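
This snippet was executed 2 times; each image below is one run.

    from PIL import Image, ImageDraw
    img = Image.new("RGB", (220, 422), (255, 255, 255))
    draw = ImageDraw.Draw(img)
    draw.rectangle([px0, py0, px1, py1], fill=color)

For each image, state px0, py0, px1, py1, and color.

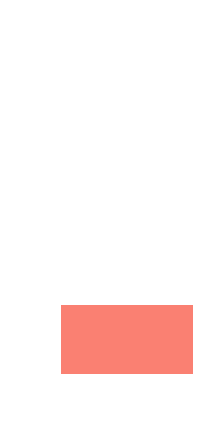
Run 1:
px0 = 61, py0 = 305, px1 = 192, py1 = 373, color = 'salmon'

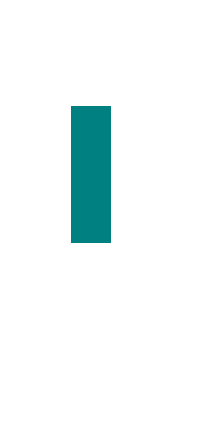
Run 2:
px0 = 71; py0 = 106; px1 = 110; py1 = 242; color = 'teal'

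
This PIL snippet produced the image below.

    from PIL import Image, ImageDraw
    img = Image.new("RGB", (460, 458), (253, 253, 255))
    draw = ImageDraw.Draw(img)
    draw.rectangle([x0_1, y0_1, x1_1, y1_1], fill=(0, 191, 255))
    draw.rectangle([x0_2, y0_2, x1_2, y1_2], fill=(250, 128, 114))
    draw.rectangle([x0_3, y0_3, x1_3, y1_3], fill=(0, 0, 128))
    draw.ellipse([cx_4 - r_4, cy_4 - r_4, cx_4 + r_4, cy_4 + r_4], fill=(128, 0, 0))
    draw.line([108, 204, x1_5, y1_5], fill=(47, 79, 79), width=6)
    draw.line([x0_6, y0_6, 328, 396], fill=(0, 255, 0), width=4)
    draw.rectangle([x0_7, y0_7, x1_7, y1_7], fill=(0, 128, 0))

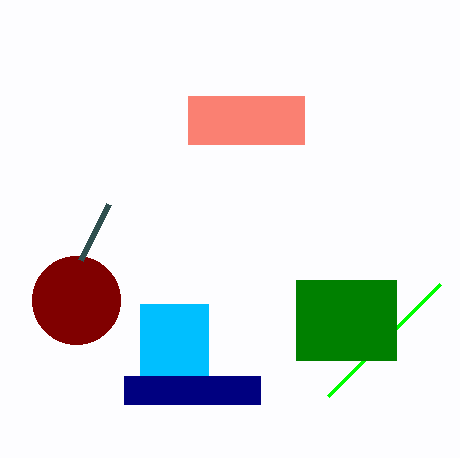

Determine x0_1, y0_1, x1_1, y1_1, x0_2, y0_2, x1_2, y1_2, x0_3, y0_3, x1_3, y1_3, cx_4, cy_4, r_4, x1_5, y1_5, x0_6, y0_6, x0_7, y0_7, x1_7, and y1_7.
x0_1 = 140, y0_1 = 304, x1_1 = 208, y1_1 = 376, x0_2 = 188, y0_2 = 96, x1_2 = 304, y1_2 = 144, x0_3 = 124, y0_3 = 376, x1_3 = 260, y1_3 = 404, cx_4 = 76, cy_4 = 300, r_4 = 44, x1_5 = 80, y1_5 = 260, x0_6 = 440, y0_6 = 284, x0_7 = 296, y0_7 = 280, x1_7 = 396, y1_7 = 360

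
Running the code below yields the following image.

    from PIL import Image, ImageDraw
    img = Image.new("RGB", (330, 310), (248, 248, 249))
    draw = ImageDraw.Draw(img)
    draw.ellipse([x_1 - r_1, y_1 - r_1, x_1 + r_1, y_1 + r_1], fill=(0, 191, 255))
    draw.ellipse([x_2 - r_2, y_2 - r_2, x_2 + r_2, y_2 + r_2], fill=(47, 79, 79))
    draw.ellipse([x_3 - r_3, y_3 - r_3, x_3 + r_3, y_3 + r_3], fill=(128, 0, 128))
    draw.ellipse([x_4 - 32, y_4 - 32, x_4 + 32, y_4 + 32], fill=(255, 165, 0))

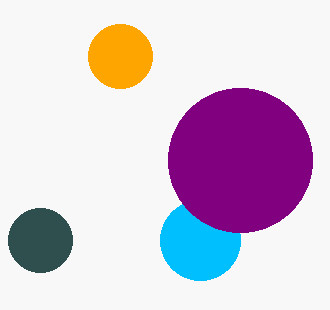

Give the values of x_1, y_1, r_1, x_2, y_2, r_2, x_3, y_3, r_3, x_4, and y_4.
x_1 = 200
y_1 = 240
r_1 = 40
x_2 = 40
y_2 = 240
r_2 = 32
x_3 = 240
y_3 = 160
r_3 = 72
x_4 = 120
y_4 = 56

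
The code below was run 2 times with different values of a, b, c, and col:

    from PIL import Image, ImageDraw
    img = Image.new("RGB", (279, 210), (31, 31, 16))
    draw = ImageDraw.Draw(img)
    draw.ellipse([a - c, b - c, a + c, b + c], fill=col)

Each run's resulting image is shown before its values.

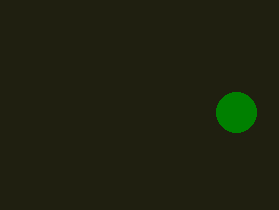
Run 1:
a = 236; b = 112; c = 20; col = 'green'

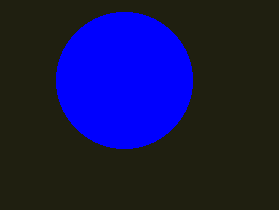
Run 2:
a = 124
b = 80
c = 68
col = 'blue'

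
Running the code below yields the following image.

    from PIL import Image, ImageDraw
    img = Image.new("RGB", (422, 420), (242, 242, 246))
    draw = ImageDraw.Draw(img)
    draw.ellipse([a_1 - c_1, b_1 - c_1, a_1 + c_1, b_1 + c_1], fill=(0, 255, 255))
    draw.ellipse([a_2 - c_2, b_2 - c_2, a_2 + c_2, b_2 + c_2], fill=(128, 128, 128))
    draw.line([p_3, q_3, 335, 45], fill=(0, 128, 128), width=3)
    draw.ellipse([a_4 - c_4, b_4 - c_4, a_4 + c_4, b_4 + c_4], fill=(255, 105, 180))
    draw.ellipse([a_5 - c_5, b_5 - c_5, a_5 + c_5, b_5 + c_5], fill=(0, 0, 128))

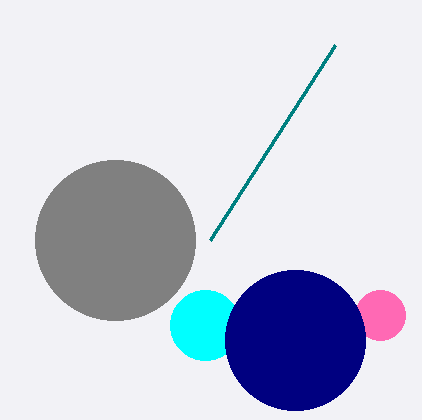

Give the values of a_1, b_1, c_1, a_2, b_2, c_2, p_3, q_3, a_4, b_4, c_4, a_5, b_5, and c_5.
a_1 = 205; b_1 = 325; c_1 = 35; a_2 = 115; b_2 = 240; c_2 = 80; p_3 = 210; q_3 = 240; a_4 = 380; b_4 = 315; c_4 = 25; a_5 = 295; b_5 = 340; c_5 = 70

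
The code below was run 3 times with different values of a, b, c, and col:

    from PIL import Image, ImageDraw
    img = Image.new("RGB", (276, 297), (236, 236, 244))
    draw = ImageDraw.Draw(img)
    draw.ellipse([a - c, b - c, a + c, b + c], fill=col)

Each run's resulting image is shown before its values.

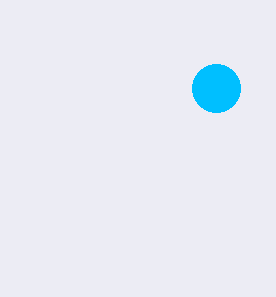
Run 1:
a = 216, b = 88, c = 24, col = 'deepskyblue'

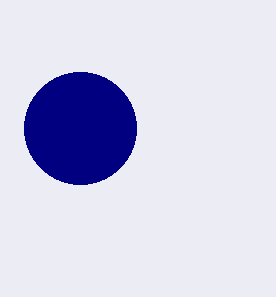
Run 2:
a = 80, b = 128, c = 56, col = 'navy'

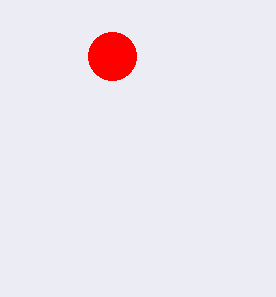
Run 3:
a = 112; b = 56; c = 24; col = 'red'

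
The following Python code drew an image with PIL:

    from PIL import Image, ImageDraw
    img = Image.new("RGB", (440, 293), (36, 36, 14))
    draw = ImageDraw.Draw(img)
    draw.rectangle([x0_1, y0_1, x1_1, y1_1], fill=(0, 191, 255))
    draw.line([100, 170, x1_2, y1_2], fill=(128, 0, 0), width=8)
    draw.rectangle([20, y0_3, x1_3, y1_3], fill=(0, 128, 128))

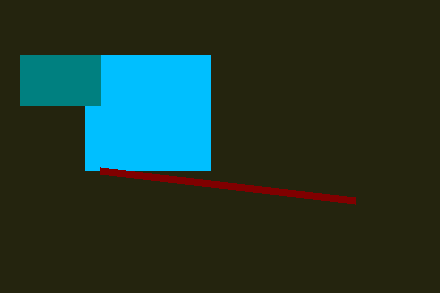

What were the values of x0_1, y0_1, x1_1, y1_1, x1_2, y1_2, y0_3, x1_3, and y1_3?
x0_1 = 85, y0_1 = 55, x1_1 = 210, y1_1 = 170, x1_2 = 355, y1_2 = 200, y0_3 = 55, x1_3 = 100, y1_3 = 105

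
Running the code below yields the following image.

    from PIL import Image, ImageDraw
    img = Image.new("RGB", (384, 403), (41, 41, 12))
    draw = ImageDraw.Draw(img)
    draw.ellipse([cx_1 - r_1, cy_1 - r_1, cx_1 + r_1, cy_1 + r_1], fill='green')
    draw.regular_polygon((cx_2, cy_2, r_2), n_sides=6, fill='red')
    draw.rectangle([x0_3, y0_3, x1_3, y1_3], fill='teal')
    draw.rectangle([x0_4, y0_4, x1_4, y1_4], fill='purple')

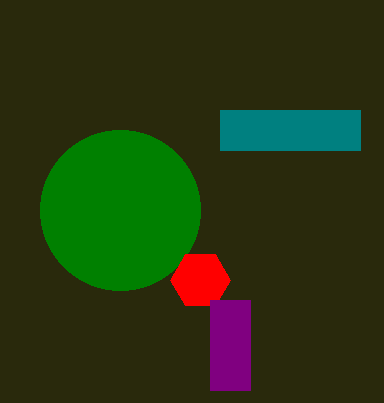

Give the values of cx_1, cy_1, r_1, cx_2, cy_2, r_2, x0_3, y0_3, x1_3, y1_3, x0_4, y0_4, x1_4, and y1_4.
cx_1 = 120
cy_1 = 210
r_1 = 80
cx_2 = 200
cy_2 = 280
r_2 = 30
x0_3 = 220
y0_3 = 110
x1_3 = 360
y1_3 = 150
x0_4 = 210
y0_4 = 300
x1_4 = 250
y1_4 = 390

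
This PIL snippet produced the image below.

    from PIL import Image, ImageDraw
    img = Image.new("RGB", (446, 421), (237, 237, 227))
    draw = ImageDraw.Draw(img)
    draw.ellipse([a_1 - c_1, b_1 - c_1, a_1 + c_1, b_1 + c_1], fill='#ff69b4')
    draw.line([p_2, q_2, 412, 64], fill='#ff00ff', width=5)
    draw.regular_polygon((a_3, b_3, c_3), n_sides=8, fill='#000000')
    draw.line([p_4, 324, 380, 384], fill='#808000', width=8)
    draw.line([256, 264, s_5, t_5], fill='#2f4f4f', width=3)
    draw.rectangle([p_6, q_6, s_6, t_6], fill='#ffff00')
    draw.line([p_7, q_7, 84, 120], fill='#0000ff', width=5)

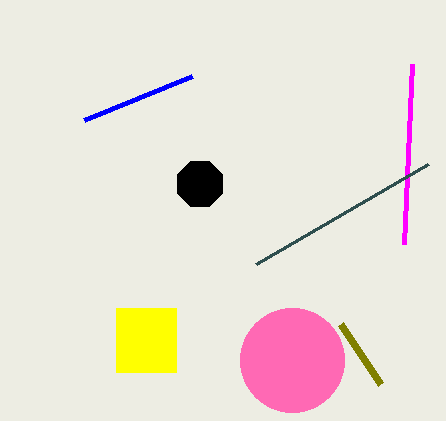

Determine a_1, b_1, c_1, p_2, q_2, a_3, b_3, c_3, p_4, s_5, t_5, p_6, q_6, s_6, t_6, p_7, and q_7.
a_1 = 292; b_1 = 360; c_1 = 52; p_2 = 404; q_2 = 244; a_3 = 200; b_3 = 184; c_3 = 24; p_4 = 340; s_5 = 428; t_5 = 164; p_6 = 116; q_6 = 308; s_6 = 176; t_6 = 372; p_7 = 192; q_7 = 76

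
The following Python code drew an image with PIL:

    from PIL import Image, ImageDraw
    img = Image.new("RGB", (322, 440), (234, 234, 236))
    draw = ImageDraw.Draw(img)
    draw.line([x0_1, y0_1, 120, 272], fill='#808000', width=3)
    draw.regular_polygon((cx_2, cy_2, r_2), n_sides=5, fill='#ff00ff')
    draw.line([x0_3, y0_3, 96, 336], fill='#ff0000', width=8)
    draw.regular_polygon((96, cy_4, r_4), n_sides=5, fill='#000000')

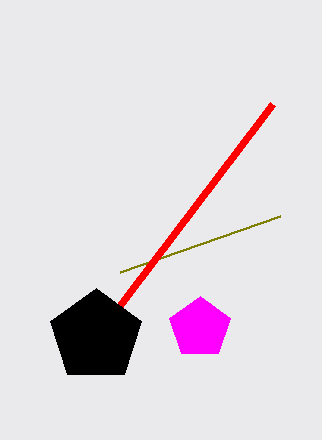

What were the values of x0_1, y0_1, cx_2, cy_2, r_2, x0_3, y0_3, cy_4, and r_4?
x0_1 = 280, y0_1 = 216, cx_2 = 200, cy_2 = 328, r_2 = 32, x0_3 = 272, y0_3 = 104, cy_4 = 336, r_4 = 48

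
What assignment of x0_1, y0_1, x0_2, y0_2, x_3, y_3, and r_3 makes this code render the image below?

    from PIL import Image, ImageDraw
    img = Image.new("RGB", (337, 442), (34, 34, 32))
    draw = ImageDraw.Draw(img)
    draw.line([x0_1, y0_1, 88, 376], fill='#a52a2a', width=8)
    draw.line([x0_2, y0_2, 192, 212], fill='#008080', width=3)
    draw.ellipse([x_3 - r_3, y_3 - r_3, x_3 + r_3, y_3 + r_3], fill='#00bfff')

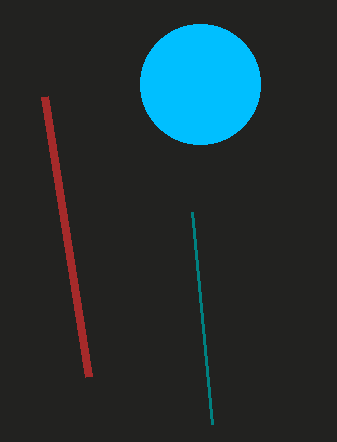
x0_1 = 44
y0_1 = 96
x0_2 = 212
y0_2 = 424
x_3 = 200
y_3 = 84
r_3 = 60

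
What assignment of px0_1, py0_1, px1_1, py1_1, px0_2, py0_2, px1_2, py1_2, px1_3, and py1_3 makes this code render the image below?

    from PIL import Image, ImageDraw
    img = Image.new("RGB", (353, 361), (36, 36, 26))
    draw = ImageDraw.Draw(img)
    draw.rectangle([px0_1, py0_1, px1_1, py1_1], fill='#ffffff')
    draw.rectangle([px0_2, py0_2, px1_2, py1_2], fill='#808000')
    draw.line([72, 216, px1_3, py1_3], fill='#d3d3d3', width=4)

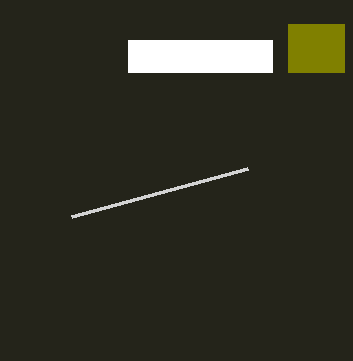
px0_1 = 128, py0_1 = 40, px1_1 = 272, py1_1 = 72, px0_2 = 288, py0_2 = 24, px1_2 = 344, py1_2 = 72, px1_3 = 248, py1_3 = 168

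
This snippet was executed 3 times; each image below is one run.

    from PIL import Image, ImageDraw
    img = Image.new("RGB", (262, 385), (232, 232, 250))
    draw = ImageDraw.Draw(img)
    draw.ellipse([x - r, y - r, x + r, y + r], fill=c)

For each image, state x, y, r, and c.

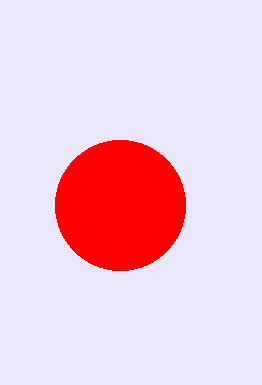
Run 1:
x = 120, y = 205, r = 65, c = 'red'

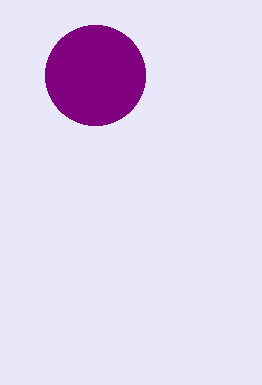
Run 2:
x = 95, y = 75, r = 50, c = 'purple'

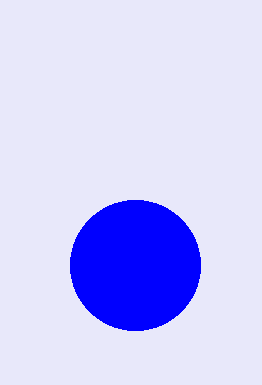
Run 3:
x = 135; y = 265; r = 65; c = 'blue'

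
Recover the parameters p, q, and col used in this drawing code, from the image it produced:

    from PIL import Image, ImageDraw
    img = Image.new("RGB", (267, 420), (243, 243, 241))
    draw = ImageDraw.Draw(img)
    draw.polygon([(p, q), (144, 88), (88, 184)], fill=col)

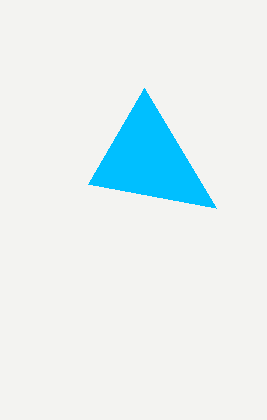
p = 216, q = 208, col = 'deepskyblue'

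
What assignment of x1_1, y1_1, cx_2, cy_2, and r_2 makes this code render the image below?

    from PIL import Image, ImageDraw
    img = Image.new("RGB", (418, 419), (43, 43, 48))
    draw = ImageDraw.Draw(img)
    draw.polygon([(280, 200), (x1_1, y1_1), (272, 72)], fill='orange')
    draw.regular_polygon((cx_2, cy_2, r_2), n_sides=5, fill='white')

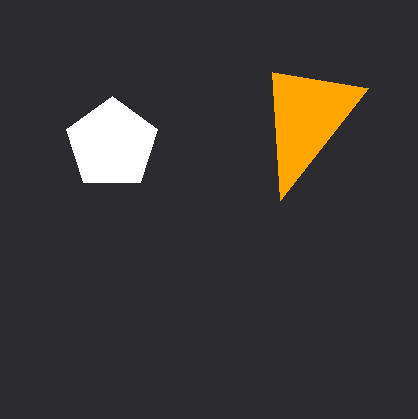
x1_1 = 368, y1_1 = 88, cx_2 = 112, cy_2 = 144, r_2 = 48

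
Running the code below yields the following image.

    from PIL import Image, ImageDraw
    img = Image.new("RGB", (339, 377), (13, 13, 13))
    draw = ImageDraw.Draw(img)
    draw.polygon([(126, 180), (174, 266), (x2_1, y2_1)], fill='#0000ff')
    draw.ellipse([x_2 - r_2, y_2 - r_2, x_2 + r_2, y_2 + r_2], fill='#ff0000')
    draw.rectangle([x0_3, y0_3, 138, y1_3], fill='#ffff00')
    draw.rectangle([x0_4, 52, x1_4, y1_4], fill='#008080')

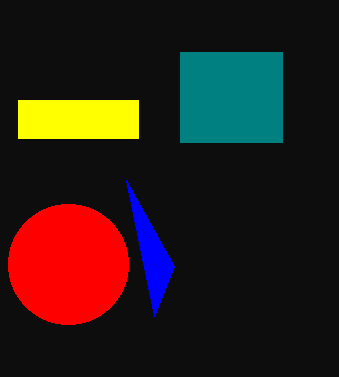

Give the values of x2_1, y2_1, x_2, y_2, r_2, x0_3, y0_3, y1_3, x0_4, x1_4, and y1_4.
x2_1 = 154, y2_1 = 316, x_2 = 68, y_2 = 264, r_2 = 60, x0_3 = 18, y0_3 = 100, y1_3 = 138, x0_4 = 180, x1_4 = 282, y1_4 = 142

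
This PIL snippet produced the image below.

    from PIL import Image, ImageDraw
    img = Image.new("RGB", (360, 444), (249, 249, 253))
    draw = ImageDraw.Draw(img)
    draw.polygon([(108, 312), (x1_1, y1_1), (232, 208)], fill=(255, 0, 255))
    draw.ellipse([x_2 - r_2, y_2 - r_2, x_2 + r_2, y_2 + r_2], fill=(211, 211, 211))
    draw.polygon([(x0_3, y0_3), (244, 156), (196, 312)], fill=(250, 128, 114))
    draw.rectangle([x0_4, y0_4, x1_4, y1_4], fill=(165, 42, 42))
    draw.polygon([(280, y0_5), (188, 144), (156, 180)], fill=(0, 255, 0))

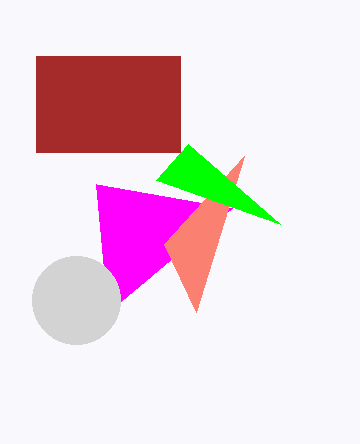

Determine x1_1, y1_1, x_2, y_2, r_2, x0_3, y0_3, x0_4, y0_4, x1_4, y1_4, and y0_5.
x1_1 = 96; y1_1 = 184; x_2 = 76; y_2 = 300; r_2 = 44; x0_3 = 164; y0_3 = 244; x0_4 = 36; y0_4 = 56; x1_4 = 180; y1_4 = 152; y0_5 = 224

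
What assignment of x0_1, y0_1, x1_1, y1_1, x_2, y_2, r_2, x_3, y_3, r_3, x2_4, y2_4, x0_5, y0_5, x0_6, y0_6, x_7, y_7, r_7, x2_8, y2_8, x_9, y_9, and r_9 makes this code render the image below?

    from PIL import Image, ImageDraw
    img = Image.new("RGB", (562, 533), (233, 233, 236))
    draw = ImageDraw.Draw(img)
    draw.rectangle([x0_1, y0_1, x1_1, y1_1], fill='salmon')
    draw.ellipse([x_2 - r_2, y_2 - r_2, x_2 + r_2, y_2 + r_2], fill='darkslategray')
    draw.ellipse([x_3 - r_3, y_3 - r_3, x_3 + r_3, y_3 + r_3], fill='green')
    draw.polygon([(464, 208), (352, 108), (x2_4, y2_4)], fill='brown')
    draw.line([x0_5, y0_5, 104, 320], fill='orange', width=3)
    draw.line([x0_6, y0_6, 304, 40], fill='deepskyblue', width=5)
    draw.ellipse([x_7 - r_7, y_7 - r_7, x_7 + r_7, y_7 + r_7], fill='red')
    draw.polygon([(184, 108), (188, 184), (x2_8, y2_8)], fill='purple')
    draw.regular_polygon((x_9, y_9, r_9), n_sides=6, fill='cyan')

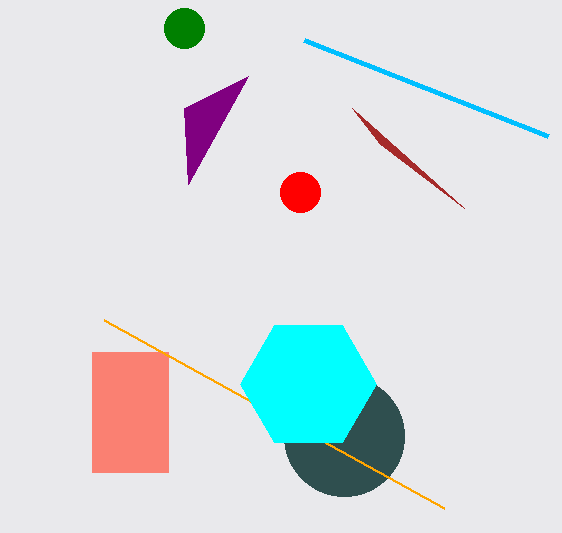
x0_1 = 92, y0_1 = 352, x1_1 = 168, y1_1 = 472, x_2 = 344, y_2 = 436, r_2 = 60, x_3 = 184, y_3 = 28, r_3 = 20, x2_4 = 380, y2_4 = 144, x0_5 = 444, y0_5 = 508, x0_6 = 548, y0_6 = 136, x_7 = 300, y_7 = 192, r_7 = 20, x2_8 = 248, y2_8 = 76, x_9 = 308, y_9 = 384, r_9 = 68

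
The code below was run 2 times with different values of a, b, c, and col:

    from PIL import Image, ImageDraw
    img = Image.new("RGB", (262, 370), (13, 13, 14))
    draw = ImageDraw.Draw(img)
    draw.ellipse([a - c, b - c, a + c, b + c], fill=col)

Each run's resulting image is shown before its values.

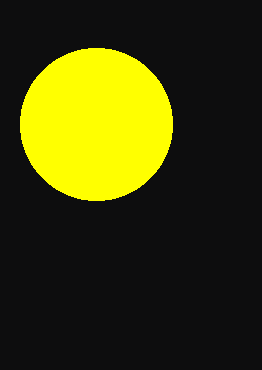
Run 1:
a = 96, b = 124, c = 76, col = 'yellow'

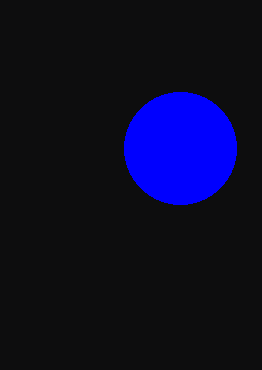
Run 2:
a = 180; b = 148; c = 56; col = 'blue'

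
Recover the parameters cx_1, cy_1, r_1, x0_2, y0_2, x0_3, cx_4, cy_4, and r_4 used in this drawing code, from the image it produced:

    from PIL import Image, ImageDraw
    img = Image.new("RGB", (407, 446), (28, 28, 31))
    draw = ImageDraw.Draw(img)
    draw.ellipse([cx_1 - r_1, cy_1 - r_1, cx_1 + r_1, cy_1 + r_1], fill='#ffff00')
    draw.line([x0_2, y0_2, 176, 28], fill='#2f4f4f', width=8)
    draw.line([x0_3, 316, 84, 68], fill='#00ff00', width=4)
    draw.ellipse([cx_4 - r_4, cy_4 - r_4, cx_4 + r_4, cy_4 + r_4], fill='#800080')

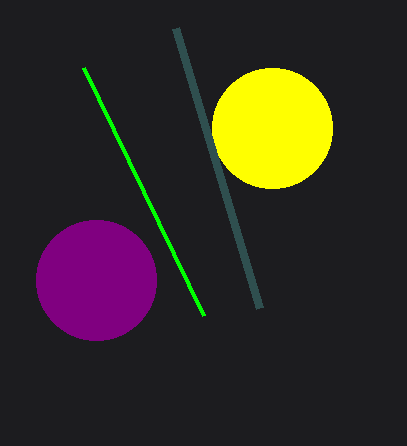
cx_1 = 272, cy_1 = 128, r_1 = 60, x0_2 = 260, y0_2 = 308, x0_3 = 204, cx_4 = 96, cy_4 = 280, r_4 = 60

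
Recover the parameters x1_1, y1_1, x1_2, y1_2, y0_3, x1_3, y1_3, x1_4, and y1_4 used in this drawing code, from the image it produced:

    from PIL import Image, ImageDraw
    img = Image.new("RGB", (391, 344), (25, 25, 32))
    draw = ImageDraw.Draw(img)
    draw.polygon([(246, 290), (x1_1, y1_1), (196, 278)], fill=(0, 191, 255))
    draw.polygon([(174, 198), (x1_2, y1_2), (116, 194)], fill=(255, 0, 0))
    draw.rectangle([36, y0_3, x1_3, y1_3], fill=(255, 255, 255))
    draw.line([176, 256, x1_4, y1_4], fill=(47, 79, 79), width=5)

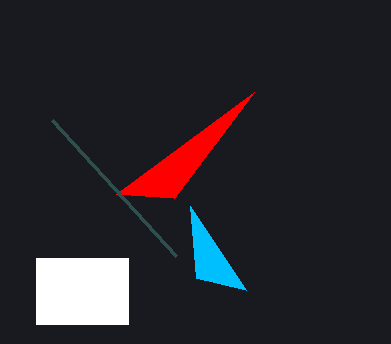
x1_1 = 190, y1_1 = 206, x1_2 = 254, y1_2 = 92, y0_3 = 258, x1_3 = 128, y1_3 = 324, x1_4 = 52, y1_4 = 120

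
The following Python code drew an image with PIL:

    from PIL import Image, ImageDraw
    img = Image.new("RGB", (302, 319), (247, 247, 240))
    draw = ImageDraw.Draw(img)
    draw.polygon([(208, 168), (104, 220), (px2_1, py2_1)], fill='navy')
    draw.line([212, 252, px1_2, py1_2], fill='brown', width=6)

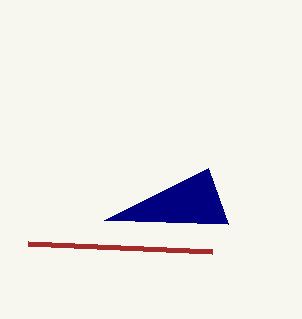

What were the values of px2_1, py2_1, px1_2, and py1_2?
px2_1 = 228; py2_1 = 224; px1_2 = 28; py1_2 = 244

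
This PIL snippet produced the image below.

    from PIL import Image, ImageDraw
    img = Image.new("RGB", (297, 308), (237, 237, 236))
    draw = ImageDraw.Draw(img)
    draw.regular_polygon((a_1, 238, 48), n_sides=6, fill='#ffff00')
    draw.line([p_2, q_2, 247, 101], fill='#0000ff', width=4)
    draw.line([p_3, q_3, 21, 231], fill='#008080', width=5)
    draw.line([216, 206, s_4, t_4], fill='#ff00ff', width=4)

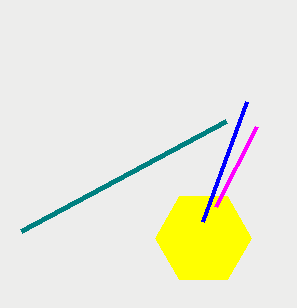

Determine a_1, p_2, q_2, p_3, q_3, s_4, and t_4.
a_1 = 203, p_2 = 203, q_2 = 221, p_3 = 226, q_3 = 121, s_4 = 257, t_4 = 126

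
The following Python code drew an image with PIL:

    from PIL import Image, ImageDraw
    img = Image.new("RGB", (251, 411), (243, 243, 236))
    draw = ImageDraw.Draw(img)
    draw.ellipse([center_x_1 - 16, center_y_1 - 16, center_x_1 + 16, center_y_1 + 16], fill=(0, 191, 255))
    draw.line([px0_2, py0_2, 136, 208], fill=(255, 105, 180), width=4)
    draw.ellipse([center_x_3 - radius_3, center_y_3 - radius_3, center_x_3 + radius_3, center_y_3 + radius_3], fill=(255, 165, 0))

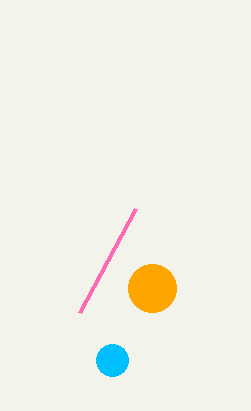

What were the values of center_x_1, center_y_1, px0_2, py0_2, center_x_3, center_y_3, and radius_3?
center_x_1 = 112
center_y_1 = 360
px0_2 = 80
py0_2 = 312
center_x_3 = 152
center_y_3 = 288
radius_3 = 24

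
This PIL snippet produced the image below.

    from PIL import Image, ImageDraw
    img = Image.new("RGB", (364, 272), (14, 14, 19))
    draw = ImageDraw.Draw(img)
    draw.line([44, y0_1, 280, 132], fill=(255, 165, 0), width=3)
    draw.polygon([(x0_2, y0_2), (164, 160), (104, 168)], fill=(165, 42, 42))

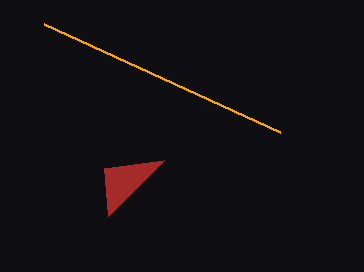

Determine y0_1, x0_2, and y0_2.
y0_1 = 24
x0_2 = 108
y0_2 = 216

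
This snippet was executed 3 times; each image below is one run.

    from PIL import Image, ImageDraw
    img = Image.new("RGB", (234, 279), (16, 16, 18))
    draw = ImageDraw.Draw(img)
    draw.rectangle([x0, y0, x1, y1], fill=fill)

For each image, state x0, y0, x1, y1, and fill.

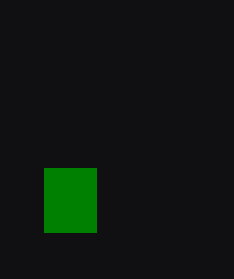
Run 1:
x0 = 44, y0 = 168, x1 = 96, y1 = 232, fill = 'green'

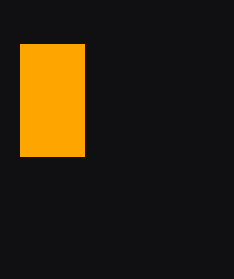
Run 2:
x0 = 20; y0 = 44; x1 = 84; y1 = 156; fill = 'orange'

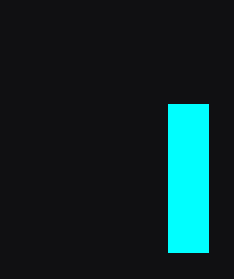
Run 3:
x0 = 168; y0 = 104; x1 = 208; y1 = 252; fill = 'cyan'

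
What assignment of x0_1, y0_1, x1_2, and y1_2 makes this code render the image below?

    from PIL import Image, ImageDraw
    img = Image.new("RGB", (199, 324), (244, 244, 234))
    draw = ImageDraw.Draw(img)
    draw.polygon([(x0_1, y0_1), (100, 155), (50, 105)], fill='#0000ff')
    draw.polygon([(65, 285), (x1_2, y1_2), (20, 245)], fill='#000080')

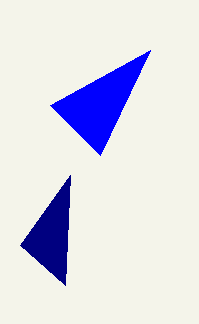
x0_1 = 150
y0_1 = 50
x1_2 = 70
y1_2 = 175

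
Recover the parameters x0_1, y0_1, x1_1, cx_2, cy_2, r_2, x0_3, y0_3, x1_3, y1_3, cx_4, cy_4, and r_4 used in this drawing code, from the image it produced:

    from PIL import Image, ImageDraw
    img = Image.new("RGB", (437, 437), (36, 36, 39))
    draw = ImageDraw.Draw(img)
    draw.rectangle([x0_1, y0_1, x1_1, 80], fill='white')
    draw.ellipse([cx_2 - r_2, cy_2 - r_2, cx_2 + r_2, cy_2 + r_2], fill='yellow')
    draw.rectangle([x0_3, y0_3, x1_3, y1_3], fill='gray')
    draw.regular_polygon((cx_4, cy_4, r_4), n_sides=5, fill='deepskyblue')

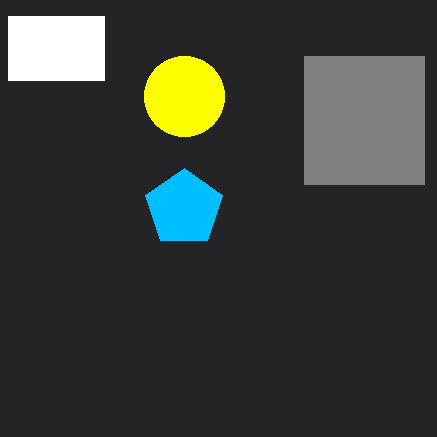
x0_1 = 8; y0_1 = 16; x1_1 = 104; cx_2 = 184; cy_2 = 96; r_2 = 40; x0_3 = 304; y0_3 = 56; x1_3 = 424; y1_3 = 184; cx_4 = 184; cy_4 = 208; r_4 = 40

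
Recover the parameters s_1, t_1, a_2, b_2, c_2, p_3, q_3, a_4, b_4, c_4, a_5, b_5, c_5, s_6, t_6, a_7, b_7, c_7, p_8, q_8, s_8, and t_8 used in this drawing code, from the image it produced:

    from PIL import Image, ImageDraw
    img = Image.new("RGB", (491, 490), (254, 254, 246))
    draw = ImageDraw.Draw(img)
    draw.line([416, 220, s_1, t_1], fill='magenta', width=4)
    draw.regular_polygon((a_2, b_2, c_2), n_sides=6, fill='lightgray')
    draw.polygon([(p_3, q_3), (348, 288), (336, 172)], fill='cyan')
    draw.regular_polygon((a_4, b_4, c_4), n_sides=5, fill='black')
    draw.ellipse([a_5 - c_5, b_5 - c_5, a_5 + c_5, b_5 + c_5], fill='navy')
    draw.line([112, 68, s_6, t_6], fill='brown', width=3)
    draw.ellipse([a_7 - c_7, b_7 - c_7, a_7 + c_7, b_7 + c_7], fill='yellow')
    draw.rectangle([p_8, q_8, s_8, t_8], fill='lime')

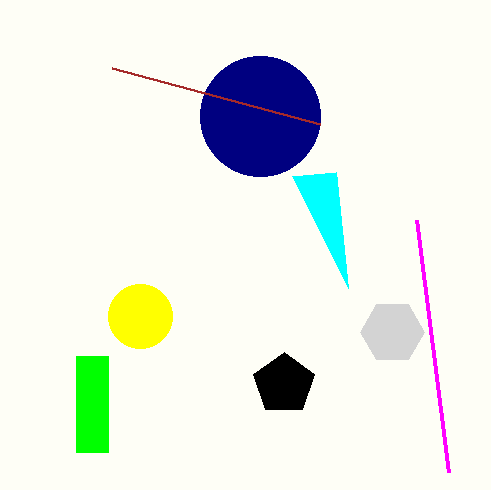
s_1 = 448
t_1 = 472
a_2 = 392
b_2 = 332
c_2 = 32
p_3 = 292
q_3 = 176
a_4 = 284
b_4 = 384
c_4 = 32
a_5 = 260
b_5 = 116
c_5 = 60
s_6 = 320
t_6 = 124
a_7 = 140
b_7 = 316
c_7 = 32
p_8 = 76
q_8 = 356
s_8 = 108
t_8 = 452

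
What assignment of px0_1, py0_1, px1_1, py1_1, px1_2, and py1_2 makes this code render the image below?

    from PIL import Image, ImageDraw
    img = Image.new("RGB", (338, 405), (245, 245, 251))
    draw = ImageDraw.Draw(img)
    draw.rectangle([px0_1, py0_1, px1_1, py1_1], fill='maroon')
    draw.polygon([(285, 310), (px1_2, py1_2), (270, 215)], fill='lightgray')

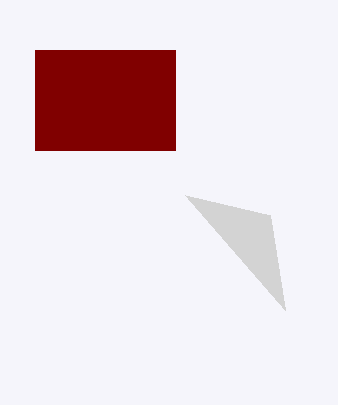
px0_1 = 35, py0_1 = 50, px1_1 = 175, py1_1 = 150, px1_2 = 185, py1_2 = 195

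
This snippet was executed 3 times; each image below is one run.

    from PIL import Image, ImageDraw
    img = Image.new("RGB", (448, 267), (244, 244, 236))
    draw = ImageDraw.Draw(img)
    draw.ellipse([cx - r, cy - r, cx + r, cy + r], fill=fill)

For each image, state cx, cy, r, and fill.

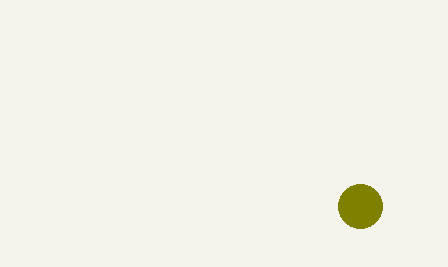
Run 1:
cx = 360, cy = 206, r = 22, fill = 'olive'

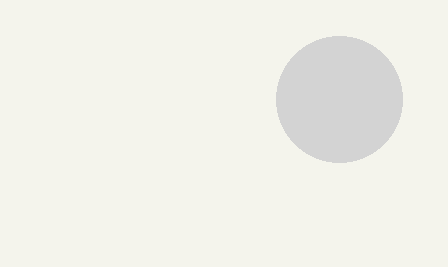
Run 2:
cx = 339, cy = 99, r = 63, fill = 'lightgray'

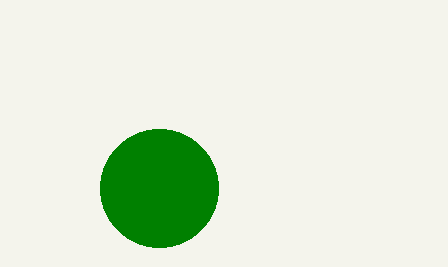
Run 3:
cx = 159, cy = 188, r = 59, fill = 'green'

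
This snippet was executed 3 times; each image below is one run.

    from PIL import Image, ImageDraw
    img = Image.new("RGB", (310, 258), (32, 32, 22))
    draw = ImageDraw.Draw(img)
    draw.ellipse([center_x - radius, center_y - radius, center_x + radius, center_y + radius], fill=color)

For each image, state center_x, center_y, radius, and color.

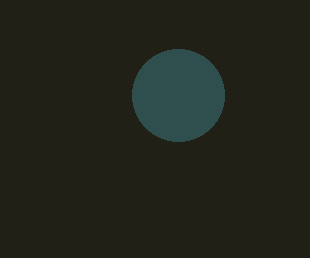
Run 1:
center_x = 178; center_y = 95; radius = 46; color = 'darkslategray'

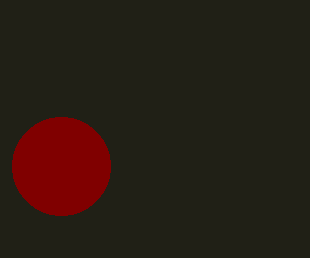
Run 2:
center_x = 61, center_y = 166, radius = 49, color = 'maroon'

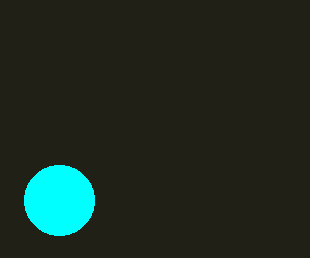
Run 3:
center_x = 59; center_y = 200; radius = 35; color = 'cyan'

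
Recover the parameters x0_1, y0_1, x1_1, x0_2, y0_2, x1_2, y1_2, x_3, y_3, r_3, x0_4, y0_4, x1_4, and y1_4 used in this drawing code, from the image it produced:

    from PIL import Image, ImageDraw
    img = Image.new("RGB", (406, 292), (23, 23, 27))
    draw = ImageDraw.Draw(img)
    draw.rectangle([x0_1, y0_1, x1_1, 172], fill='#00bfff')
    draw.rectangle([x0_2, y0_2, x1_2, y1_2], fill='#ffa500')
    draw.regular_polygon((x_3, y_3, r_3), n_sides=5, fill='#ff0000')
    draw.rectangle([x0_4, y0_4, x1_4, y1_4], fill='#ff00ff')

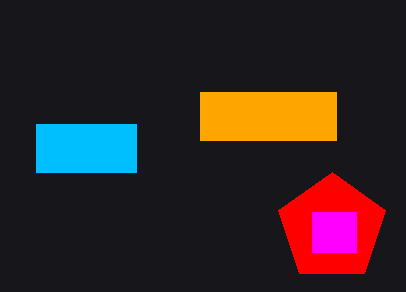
x0_1 = 36
y0_1 = 124
x1_1 = 136
x0_2 = 200
y0_2 = 92
x1_2 = 336
y1_2 = 140
x_3 = 332
y_3 = 228
r_3 = 56
x0_4 = 312
y0_4 = 212
x1_4 = 356
y1_4 = 252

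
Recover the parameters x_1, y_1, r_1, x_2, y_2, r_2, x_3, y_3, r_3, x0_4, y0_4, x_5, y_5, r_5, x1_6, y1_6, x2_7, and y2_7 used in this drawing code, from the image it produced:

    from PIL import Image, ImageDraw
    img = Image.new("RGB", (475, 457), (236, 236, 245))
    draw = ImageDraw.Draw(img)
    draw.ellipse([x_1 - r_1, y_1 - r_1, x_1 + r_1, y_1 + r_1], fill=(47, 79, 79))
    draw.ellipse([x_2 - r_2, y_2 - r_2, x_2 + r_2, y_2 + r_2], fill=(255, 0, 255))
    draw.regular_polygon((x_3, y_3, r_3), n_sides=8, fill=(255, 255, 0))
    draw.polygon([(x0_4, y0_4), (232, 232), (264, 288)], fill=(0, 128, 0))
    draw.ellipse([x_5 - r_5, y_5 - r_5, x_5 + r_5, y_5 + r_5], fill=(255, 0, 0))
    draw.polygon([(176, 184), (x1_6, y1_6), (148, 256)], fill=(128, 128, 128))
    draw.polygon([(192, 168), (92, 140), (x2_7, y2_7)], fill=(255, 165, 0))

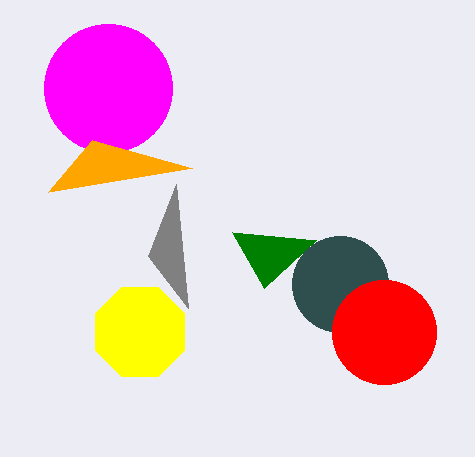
x_1 = 340
y_1 = 284
r_1 = 48
x_2 = 108
y_2 = 88
r_2 = 64
x_3 = 140
y_3 = 332
r_3 = 48
x0_4 = 316
y0_4 = 240
x_5 = 384
y_5 = 332
r_5 = 52
x1_6 = 188
y1_6 = 308
x2_7 = 48
y2_7 = 192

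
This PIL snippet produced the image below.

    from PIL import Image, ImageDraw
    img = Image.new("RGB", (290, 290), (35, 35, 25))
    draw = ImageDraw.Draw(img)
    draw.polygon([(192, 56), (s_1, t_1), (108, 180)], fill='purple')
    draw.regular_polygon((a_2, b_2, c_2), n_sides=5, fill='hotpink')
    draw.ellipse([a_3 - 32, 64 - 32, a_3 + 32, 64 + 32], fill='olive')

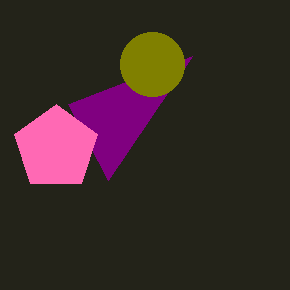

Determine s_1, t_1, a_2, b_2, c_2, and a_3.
s_1 = 68, t_1 = 104, a_2 = 56, b_2 = 148, c_2 = 44, a_3 = 152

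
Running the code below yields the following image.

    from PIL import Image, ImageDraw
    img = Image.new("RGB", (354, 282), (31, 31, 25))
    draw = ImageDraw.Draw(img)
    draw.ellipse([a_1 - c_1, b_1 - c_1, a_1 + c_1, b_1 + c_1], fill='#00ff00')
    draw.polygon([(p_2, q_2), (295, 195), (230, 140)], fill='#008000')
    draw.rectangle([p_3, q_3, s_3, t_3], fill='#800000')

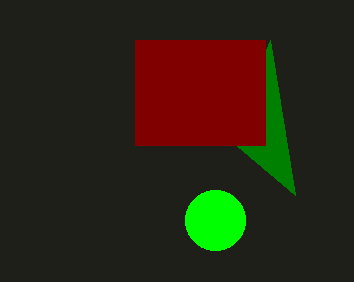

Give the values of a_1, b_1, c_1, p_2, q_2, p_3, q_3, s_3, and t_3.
a_1 = 215; b_1 = 220; c_1 = 30; p_2 = 270; q_2 = 40; p_3 = 135; q_3 = 40; s_3 = 265; t_3 = 145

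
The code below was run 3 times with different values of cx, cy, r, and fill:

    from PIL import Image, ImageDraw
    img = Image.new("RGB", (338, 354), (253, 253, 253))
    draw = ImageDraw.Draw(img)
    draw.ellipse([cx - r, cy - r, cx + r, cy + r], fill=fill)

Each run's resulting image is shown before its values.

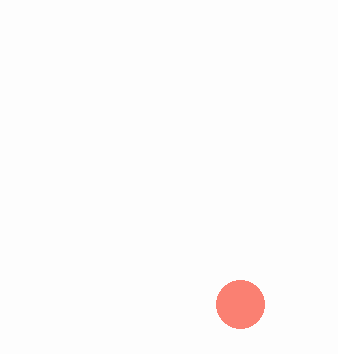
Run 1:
cx = 240, cy = 304, r = 24, fill = 'salmon'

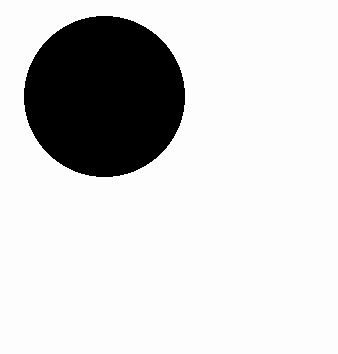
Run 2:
cx = 104; cy = 96; r = 80; fill = 'black'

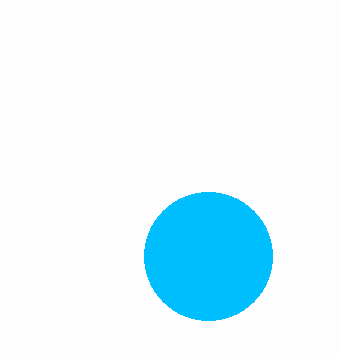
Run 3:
cx = 208, cy = 256, r = 64, fill = 'deepskyblue'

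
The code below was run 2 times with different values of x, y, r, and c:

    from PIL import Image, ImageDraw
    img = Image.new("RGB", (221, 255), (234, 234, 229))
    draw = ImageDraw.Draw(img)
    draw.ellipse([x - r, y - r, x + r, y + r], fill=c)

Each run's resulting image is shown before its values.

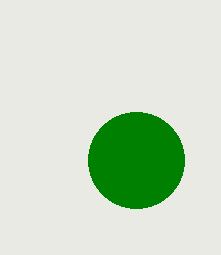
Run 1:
x = 136; y = 160; r = 48; c = 'green'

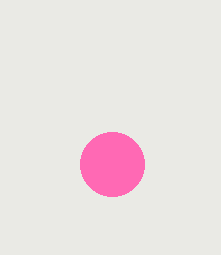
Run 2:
x = 112
y = 164
r = 32
c = 'hotpink'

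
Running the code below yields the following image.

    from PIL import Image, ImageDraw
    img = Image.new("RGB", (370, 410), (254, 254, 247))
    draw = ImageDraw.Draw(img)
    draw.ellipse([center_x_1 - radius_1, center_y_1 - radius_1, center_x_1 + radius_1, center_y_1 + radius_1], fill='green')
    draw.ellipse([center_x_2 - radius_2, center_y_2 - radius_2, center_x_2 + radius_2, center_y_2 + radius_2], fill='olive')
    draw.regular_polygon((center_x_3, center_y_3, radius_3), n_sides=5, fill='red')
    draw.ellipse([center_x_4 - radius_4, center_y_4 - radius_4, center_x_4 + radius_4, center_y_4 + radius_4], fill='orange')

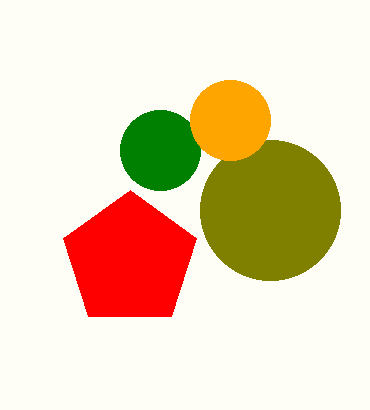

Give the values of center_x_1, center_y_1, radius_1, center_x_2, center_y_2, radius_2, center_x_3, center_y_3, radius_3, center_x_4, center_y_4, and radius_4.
center_x_1 = 160
center_y_1 = 150
radius_1 = 40
center_x_2 = 270
center_y_2 = 210
radius_2 = 70
center_x_3 = 130
center_y_3 = 260
radius_3 = 70
center_x_4 = 230
center_y_4 = 120
radius_4 = 40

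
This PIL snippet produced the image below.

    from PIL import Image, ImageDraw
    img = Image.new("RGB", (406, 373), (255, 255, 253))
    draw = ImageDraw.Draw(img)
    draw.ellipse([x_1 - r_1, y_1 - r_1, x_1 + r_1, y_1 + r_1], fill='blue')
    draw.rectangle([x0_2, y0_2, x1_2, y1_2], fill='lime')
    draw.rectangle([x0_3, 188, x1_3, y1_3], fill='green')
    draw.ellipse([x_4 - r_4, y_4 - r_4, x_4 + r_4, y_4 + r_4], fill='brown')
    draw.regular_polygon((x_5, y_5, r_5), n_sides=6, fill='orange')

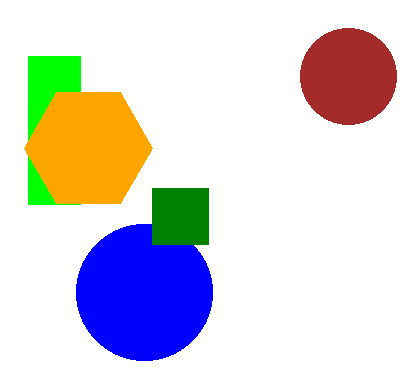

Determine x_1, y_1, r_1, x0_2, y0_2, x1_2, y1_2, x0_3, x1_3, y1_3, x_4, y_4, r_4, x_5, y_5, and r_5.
x_1 = 144, y_1 = 292, r_1 = 68, x0_2 = 28, y0_2 = 56, x1_2 = 80, y1_2 = 204, x0_3 = 152, x1_3 = 208, y1_3 = 244, x_4 = 348, y_4 = 76, r_4 = 48, x_5 = 88, y_5 = 148, r_5 = 64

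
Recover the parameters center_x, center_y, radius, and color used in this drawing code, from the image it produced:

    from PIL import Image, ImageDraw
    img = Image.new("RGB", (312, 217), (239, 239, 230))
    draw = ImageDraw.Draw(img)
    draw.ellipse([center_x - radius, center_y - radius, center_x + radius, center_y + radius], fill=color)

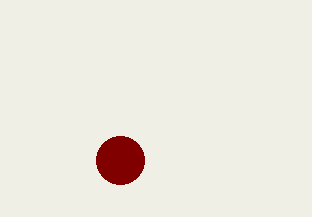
center_x = 120
center_y = 160
radius = 24
color = 'maroon'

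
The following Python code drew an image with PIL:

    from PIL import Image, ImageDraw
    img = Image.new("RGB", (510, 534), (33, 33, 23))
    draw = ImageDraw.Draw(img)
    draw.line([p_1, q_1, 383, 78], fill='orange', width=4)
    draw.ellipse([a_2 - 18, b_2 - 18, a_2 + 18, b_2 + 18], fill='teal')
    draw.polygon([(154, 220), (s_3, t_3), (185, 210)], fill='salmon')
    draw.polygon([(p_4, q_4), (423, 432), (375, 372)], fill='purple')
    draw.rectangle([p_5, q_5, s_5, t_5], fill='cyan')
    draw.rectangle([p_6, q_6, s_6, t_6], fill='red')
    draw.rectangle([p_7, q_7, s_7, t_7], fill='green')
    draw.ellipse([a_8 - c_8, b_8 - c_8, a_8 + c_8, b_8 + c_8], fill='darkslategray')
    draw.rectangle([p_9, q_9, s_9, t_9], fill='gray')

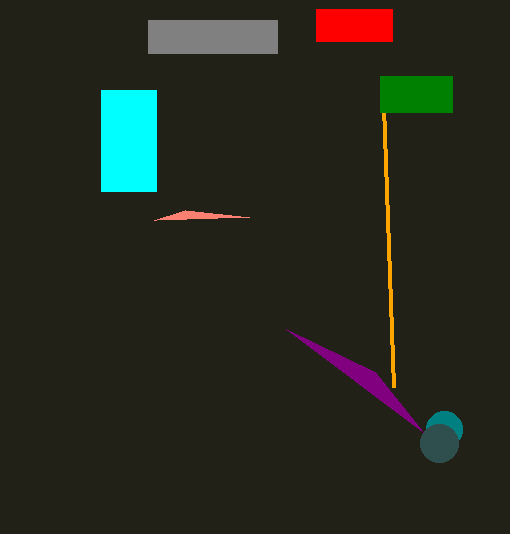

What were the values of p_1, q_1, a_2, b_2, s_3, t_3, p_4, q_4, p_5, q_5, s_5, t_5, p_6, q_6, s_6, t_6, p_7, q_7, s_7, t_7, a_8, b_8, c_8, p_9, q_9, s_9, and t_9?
p_1 = 394; q_1 = 387; a_2 = 444; b_2 = 429; s_3 = 249; t_3 = 217; p_4 = 286; q_4 = 329; p_5 = 101; q_5 = 90; s_5 = 156; t_5 = 191; p_6 = 316; q_6 = 9; s_6 = 392; t_6 = 41; p_7 = 380; q_7 = 76; s_7 = 452; t_7 = 112; a_8 = 439; b_8 = 443; c_8 = 19; p_9 = 148; q_9 = 20; s_9 = 277; t_9 = 53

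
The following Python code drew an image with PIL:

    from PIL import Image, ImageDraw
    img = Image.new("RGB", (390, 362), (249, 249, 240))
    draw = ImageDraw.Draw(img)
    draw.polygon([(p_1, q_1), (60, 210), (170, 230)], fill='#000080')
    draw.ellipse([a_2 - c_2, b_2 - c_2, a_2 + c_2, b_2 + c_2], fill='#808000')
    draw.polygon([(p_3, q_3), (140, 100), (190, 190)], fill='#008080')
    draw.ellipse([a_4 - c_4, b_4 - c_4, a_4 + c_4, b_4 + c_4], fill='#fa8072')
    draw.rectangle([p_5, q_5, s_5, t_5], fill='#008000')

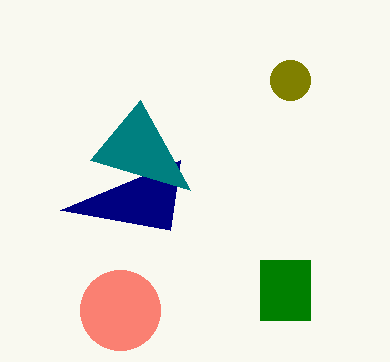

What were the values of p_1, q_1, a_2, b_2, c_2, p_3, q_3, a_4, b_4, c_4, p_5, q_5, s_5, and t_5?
p_1 = 180
q_1 = 160
a_2 = 290
b_2 = 80
c_2 = 20
p_3 = 90
q_3 = 160
a_4 = 120
b_4 = 310
c_4 = 40
p_5 = 260
q_5 = 260
s_5 = 310
t_5 = 320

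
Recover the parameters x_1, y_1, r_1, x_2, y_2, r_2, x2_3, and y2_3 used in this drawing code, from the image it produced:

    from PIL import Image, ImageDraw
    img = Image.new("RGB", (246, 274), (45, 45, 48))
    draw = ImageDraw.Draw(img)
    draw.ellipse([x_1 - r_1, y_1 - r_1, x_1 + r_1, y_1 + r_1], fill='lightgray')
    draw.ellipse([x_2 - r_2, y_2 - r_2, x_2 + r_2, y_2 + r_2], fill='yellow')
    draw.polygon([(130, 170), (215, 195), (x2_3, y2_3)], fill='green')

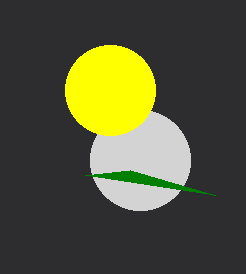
x_1 = 140, y_1 = 160, r_1 = 50, x_2 = 110, y_2 = 90, r_2 = 45, x2_3 = 85, y2_3 = 175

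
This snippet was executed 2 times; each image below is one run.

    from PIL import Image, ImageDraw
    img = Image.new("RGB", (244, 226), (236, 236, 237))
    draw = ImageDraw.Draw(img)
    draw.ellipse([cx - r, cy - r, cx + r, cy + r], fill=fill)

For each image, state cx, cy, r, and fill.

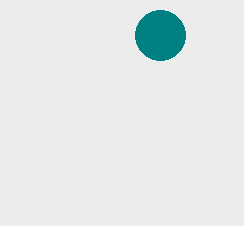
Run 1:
cx = 160; cy = 35; r = 25; fill = 'teal'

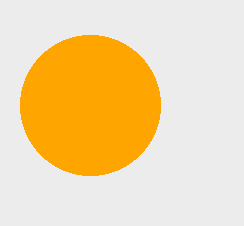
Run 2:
cx = 90
cy = 105
r = 70
fill = 'orange'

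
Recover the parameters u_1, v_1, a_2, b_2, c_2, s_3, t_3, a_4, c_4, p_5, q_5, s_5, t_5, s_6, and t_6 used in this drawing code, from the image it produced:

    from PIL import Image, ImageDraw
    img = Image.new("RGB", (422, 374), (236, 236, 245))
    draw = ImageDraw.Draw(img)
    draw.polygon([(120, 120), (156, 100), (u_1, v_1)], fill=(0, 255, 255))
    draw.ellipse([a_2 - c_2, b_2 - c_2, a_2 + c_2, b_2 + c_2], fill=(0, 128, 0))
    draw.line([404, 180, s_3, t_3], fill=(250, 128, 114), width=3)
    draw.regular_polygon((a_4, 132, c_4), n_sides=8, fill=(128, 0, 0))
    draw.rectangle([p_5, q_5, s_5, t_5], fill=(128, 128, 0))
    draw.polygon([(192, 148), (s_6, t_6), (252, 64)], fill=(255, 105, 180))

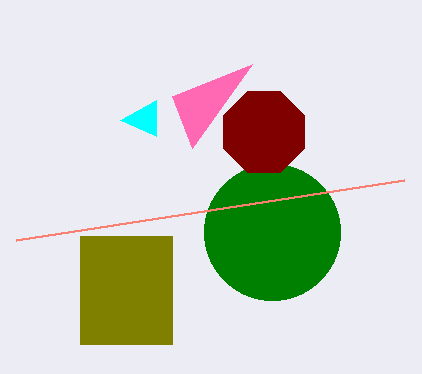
u_1 = 156; v_1 = 136; a_2 = 272; b_2 = 232; c_2 = 68; s_3 = 16; t_3 = 240; a_4 = 264; c_4 = 44; p_5 = 80; q_5 = 236; s_5 = 172; t_5 = 344; s_6 = 172; t_6 = 96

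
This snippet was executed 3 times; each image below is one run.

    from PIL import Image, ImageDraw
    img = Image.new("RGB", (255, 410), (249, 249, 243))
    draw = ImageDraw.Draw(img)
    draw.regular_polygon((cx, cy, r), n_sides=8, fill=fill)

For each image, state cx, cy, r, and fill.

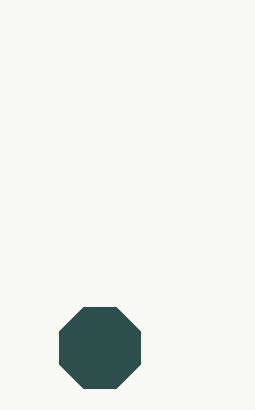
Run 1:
cx = 100, cy = 348, r = 44, fill = 'darkslategray'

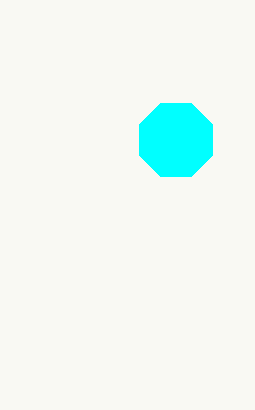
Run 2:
cx = 176; cy = 140; r = 40; fill = 'cyan'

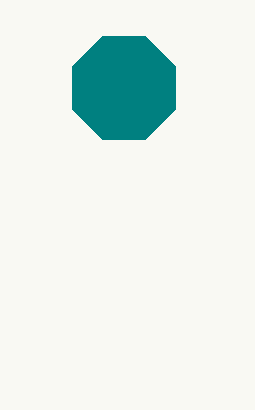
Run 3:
cx = 124
cy = 88
r = 56
fill = 'teal'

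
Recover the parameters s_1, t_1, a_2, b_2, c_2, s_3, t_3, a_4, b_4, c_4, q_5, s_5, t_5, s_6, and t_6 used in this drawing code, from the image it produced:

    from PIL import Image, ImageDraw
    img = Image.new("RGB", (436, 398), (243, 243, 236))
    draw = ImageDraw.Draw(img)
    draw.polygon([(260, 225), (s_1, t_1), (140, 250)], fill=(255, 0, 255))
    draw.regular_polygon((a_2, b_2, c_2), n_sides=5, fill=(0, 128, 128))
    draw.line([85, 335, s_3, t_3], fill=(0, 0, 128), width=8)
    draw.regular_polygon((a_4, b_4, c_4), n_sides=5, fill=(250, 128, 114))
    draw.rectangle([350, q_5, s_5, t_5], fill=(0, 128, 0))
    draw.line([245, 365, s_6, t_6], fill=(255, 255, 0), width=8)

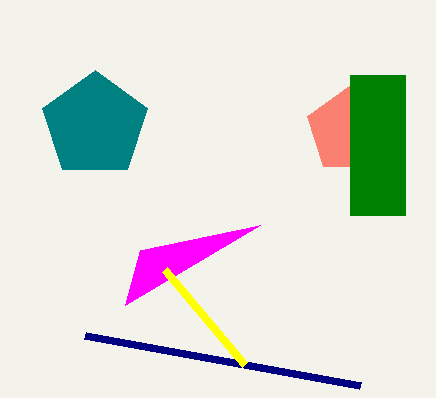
s_1 = 125; t_1 = 305; a_2 = 95; b_2 = 125; c_2 = 55; s_3 = 360; t_3 = 385; a_4 = 350; b_4 = 130; c_4 = 45; q_5 = 75; s_5 = 405; t_5 = 215; s_6 = 165; t_6 = 270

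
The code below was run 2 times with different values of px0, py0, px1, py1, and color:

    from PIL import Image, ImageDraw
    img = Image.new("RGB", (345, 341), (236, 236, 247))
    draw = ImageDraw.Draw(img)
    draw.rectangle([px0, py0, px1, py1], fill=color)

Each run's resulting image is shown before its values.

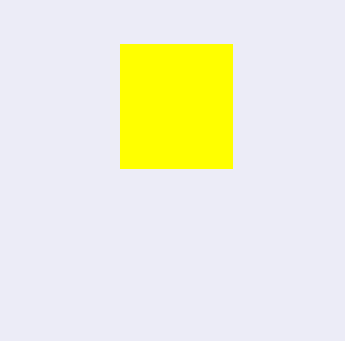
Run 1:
px0 = 120; py0 = 44; px1 = 232; py1 = 168; color = 'yellow'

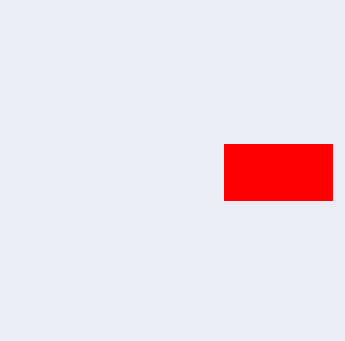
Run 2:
px0 = 224
py0 = 144
px1 = 332
py1 = 200
color = 'red'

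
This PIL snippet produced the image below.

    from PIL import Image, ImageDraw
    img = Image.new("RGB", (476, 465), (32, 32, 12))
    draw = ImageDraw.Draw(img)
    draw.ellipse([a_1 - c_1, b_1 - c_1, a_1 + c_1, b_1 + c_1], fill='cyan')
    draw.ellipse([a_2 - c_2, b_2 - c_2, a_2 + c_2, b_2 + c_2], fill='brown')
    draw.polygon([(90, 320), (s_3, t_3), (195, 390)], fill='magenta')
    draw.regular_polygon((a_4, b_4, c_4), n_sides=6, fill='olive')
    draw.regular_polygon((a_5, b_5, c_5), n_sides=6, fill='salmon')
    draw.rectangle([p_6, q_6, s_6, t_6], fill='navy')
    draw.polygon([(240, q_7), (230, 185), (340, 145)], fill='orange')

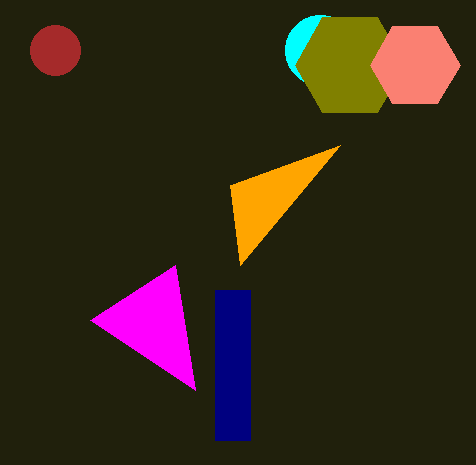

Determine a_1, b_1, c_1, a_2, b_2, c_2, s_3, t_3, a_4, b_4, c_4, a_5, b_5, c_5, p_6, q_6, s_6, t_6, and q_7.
a_1 = 320, b_1 = 50, c_1 = 35, a_2 = 55, b_2 = 50, c_2 = 25, s_3 = 175, t_3 = 265, a_4 = 350, b_4 = 65, c_4 = 55, a_5 = 415, b_5 = 65, c_5 = 45, p_6 = 215, q_6 = 290, s_6 = 250, t_6 = 440, q_7 = 265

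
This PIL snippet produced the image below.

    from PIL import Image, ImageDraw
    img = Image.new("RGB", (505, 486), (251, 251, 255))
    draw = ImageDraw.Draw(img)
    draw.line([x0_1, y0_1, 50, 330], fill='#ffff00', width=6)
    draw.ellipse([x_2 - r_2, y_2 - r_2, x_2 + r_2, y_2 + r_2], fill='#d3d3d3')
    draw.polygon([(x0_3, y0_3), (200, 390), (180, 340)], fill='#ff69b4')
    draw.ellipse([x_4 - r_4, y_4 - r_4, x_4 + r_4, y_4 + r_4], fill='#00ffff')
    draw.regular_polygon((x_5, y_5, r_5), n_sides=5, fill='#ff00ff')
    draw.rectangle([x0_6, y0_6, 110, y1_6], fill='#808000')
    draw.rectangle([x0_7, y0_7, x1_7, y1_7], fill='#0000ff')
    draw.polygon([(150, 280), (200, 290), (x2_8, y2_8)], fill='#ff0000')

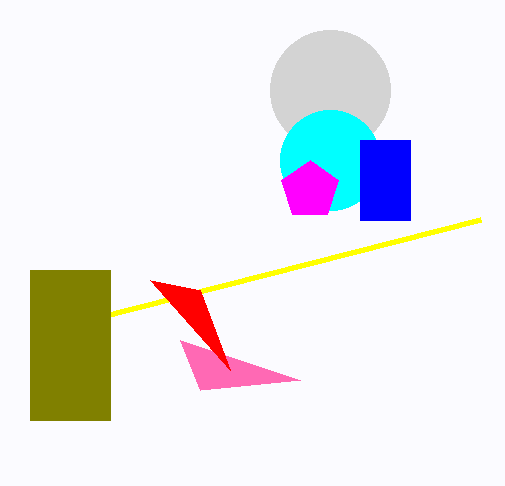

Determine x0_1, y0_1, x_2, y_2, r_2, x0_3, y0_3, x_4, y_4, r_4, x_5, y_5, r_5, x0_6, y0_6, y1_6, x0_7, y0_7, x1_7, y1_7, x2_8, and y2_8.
x0_1 = 480; y0_1 = 220; x_2 = 330; y_2 = 90; r_2 = 60; x0_3 = 300; y0_3 = 380; x_4 = 330; y_4 = 160; r_4 = 50; x_5 = 310; y_5 = 190; r_5 = 30; x0_6 = 30; y0_6 = 270; y1_6 = 420; x0_7 = 360; y0_7 = 140; x1_7 = 410; y1_7 = 220; x2_8 = 230; y2_8 = 370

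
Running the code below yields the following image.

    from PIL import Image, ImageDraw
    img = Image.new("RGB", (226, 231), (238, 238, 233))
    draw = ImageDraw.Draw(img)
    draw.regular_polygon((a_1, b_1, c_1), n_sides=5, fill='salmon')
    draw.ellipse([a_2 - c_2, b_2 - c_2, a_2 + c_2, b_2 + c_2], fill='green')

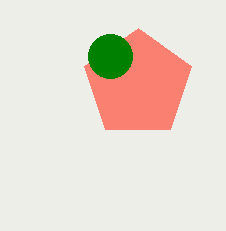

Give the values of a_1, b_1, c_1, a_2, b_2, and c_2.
a_1 = 138
b_1 = 84
c_1 = 56
a_2 = 110
b_2 = 56
c_2 = 22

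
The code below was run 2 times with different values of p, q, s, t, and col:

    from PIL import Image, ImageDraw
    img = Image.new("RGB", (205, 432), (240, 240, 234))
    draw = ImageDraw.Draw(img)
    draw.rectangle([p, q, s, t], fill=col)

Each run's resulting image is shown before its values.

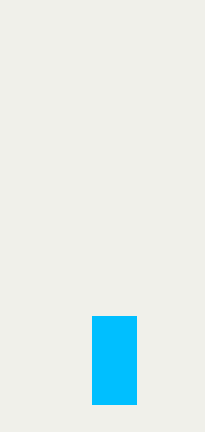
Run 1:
p = 92, q = 316, s = 136, t = 404, col = 'deepskyblue'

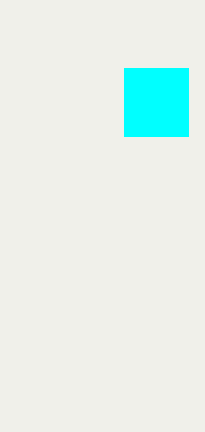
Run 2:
p = 124
q = 68
s = 188
t = 136
col = 'cyan'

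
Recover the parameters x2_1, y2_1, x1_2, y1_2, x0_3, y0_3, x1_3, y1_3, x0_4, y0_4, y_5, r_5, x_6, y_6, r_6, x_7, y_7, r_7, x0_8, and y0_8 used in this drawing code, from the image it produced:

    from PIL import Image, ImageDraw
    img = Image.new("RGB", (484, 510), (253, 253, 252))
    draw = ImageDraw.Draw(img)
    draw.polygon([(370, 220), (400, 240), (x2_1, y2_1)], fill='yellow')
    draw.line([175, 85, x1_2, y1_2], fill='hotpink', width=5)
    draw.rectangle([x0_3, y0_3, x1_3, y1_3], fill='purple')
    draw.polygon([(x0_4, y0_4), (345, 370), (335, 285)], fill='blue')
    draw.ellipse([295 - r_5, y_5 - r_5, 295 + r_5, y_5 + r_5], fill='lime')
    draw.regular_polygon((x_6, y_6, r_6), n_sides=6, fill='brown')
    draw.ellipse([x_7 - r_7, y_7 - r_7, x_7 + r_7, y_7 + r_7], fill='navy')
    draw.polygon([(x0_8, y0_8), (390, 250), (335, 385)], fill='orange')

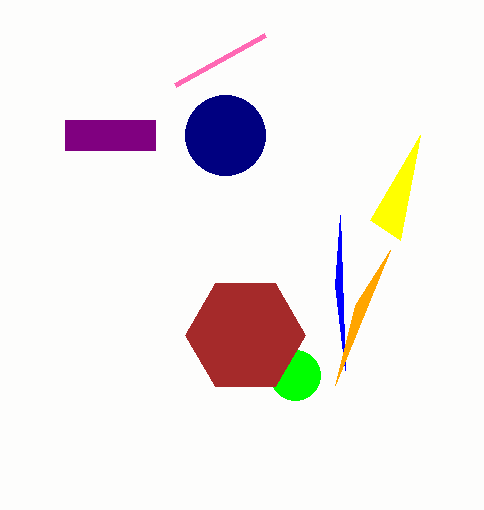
x2_1 = 420; y2_1 = 135; x1_2 = 265; y1_2 = 35; x0_3 = 65; y0_3 = 120; x1_3 = 155; y1_3 = 150; x0_4 = 340; y0_4 = 215; y_5 = 375; r_5 = 25; x_6 = 245; y_6 = 335; r_6 = 60; x_7 = 225; y_7 = 135; r_7 = 40; x0_8 = 355; y0_8 = 305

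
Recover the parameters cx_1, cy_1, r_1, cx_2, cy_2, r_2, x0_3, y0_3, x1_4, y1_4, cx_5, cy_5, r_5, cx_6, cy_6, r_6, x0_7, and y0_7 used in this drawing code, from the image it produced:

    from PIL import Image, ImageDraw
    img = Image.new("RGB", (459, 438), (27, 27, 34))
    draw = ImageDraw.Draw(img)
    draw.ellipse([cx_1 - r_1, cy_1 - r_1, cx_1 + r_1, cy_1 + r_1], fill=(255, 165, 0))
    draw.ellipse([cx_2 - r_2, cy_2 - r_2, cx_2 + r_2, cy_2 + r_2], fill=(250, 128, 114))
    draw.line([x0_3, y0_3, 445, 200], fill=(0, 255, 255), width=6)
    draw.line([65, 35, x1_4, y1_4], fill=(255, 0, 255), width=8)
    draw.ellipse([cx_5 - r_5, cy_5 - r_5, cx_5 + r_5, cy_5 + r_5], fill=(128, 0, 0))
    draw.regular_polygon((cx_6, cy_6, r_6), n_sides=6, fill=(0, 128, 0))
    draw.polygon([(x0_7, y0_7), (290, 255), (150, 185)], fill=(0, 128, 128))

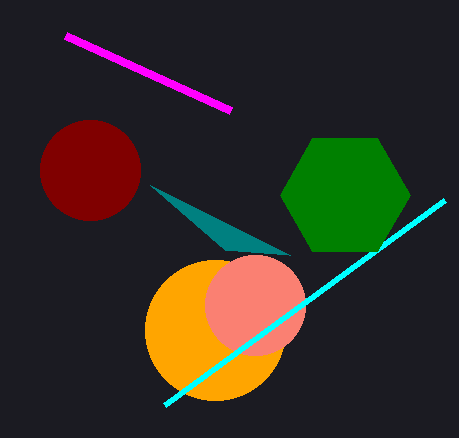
cx_1 = 215; cy_1 = 330; r_1 = 70; cx_2 = 255; cy_2 = 305; r_2 = 50; x0_3 = 165; y0_3 = 405; x1_4 = 230; y1_4 = 110; cx_5 = 90; cy_5 = 170; r_5 = 50; cx_6 = 345; cy_6 = 195; r_6 = 65; x0_7 = 225; y0_7 = 250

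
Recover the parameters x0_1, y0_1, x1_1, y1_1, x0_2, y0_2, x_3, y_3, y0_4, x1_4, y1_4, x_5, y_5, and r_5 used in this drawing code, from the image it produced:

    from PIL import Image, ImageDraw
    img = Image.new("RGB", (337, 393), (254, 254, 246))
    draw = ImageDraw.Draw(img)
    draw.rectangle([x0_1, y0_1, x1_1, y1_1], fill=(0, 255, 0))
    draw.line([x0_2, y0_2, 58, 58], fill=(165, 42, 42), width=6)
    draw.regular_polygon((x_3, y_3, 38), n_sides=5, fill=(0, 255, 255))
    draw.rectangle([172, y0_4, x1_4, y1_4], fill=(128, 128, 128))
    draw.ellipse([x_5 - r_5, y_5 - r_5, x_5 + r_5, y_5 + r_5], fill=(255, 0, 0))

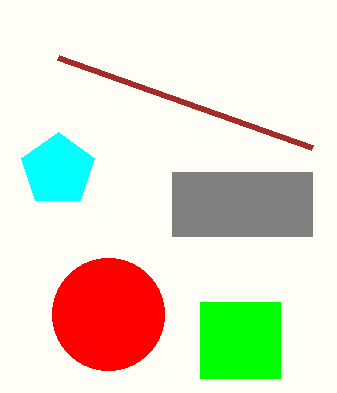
x0_1 = 200, y0_1 = 302, x1_1 = 280, y1_1 = 378, x0_2 = 312, y0_2 = 148, x_3 = 58, y_3 = 170, y0_4 = 172, x1_4 = 312, y1_4 = 236, x_5 = 108, y_5 = 314, r_5 = 56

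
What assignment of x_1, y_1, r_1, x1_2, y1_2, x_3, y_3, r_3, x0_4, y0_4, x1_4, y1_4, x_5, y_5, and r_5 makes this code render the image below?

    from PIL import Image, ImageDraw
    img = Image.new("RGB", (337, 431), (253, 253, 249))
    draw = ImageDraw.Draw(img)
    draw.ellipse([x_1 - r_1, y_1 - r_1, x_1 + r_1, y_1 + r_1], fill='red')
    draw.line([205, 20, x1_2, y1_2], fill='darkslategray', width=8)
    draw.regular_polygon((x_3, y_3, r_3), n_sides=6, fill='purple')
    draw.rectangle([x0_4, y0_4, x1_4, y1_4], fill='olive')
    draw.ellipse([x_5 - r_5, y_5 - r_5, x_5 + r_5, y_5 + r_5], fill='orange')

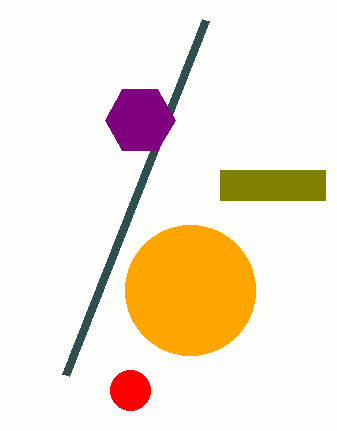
x_1 = 130
y_1 = 390
r_1 = 20
x1_2 = 65
y1_2 = 375
x_3 = 140
y_3 = 120
r_3 = 35
x0_4 = 220
y0_4 = 170
x1_4 = 325
y1_4 = 200
x_5 = 190
y_5 = 290
r_5 = 65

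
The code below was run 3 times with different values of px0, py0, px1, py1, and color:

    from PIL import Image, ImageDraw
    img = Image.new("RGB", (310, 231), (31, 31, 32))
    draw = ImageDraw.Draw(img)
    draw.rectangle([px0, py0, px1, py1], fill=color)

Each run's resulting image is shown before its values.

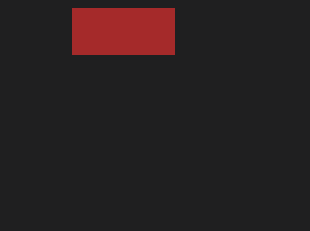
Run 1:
px0 = 72
py0 = 8
px1 = 174
py1 = 54
color = 'brown'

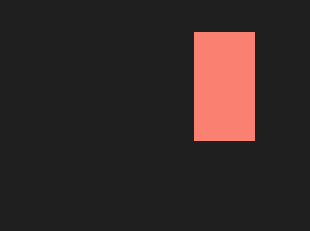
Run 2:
px0 = 194
py0 = 32
px1 = 254
py1 = 140
color = 'salmon'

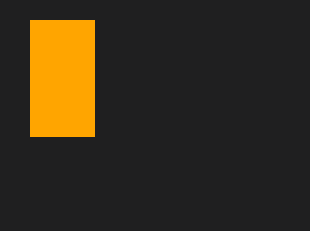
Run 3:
px0 = 30
py0 = 20
px1 = 94
py1 = 136
color = 'orange'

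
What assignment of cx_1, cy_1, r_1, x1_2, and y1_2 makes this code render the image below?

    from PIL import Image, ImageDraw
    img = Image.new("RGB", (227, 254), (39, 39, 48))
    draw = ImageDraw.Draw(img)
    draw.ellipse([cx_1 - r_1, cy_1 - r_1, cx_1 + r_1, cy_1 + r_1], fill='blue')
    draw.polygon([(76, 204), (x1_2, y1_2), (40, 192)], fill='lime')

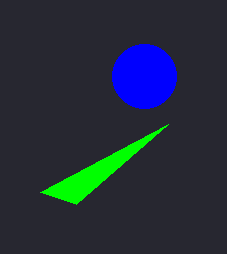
cx_1 = 144
cy_1 = 76
r_1 = 32
x1_2 = 168
y1_2 = 124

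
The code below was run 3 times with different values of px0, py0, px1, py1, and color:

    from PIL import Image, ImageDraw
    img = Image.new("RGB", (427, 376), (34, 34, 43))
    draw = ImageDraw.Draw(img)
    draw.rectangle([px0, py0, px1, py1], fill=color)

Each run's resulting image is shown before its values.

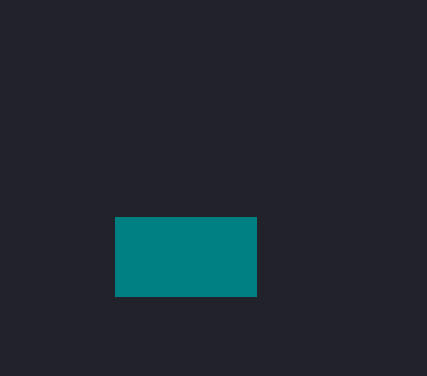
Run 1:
px0 = 115; py0 = 217; px1 = 256; py1 = 296; color = 'teal'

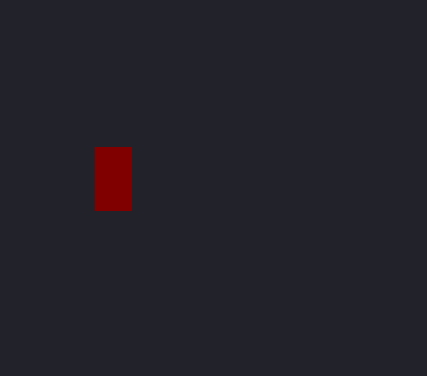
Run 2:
px0 = 95; py0 = 147; px1 = 131; py1 = 210; color = 'maroon'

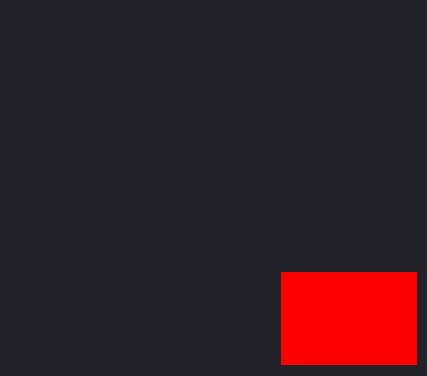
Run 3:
px0 = 281
py0 = 272
px1 = 416
py1 = 364
color = 'red'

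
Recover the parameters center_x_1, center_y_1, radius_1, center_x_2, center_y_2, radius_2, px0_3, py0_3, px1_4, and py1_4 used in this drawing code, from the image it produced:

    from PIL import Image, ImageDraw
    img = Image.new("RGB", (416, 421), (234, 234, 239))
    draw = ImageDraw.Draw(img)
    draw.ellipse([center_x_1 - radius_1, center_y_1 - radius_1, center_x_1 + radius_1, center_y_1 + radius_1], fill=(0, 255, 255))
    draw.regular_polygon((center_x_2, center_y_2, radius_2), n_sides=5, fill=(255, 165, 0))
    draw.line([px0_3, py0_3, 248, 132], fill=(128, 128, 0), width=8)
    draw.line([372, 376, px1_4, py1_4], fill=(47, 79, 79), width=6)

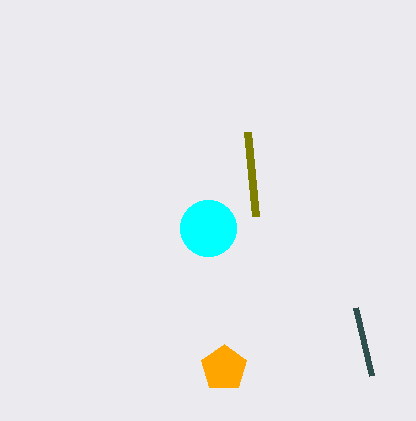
center_x_1 = 208, center_y_1 = 228, radius_1 = 28, center_x_2 = 224, center_y_2 = 368, radius_2 = 24, px0_3 = 256, py0_3 = 216, px1_4 = 356, py1_4 = 308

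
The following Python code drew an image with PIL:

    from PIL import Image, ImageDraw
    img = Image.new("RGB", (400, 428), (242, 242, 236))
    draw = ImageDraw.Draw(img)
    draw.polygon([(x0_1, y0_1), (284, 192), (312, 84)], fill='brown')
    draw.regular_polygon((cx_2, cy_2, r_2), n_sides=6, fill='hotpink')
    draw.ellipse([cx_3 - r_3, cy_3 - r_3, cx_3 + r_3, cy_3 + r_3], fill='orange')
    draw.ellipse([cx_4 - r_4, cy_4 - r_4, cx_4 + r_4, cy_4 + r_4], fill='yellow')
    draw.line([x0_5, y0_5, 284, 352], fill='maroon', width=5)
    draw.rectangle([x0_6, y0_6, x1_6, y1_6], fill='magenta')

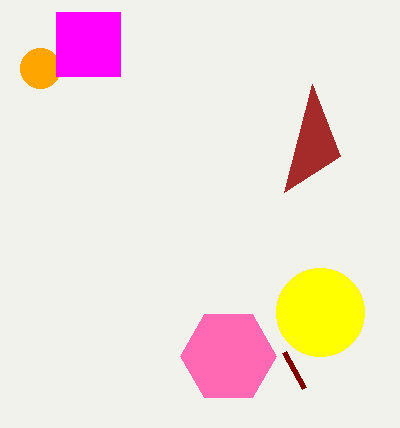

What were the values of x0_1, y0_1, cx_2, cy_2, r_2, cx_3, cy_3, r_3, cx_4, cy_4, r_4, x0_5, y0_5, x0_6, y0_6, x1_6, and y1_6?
x0_1 = 340
y0_1 = 156
cx_2 = 228
cy_2 = 356
r_2 = 48
cx_3 = 40
cy_3 = 68
r_3 = 20
cx_4 = 320
cy_4 = 312
r_4 = 44
x0_5 = 304
y0_5 = 388
x0_6 = 56
y0_6 = 12
x1_6 = 120
y1_6 = 76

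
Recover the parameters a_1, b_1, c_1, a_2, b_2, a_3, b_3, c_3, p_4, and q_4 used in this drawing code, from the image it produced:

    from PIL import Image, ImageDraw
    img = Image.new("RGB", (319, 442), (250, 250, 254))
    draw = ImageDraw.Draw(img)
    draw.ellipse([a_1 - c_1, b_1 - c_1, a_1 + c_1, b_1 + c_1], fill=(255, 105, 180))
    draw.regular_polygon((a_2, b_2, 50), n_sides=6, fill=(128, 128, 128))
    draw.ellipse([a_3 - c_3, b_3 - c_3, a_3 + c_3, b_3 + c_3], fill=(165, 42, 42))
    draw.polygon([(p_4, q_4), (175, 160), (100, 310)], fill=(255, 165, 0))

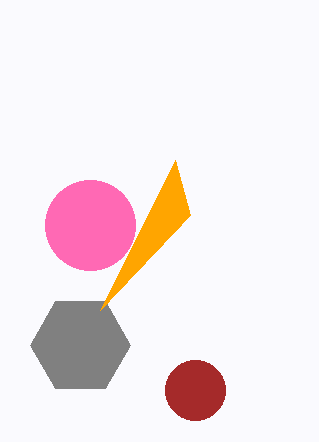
a_1 = 90
b_1 = 225
c_1 = 45
a_2 = 80
b_2 = 345
a_3 = 195
b_3 = 390
c_3 = 30
p_4 = 190
q_4 = 215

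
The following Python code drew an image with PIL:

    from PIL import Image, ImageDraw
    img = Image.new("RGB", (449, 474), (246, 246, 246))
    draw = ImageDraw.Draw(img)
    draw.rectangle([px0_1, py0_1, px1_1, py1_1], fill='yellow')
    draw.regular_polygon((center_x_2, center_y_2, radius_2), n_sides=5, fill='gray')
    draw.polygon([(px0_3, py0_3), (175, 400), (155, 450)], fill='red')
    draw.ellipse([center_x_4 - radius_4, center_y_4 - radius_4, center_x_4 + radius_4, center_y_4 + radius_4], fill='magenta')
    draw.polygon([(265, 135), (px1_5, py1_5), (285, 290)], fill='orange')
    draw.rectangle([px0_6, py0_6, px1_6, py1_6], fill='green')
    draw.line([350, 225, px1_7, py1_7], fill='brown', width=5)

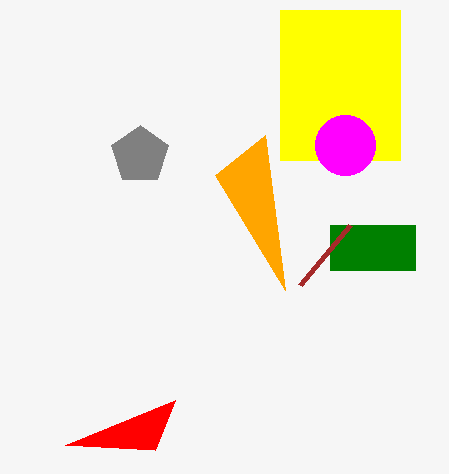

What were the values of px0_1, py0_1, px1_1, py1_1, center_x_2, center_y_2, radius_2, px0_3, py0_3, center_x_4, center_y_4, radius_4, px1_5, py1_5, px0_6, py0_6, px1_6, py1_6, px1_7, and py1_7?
px0_1 = 280
py0_1 = 10
px1_1 = 400
py1_1 = 160
center_x_2 = 140
center_y_2 = 155
radius_2 = 30
px0_3 = 65
py0_3 = 445
center_x_4 = 345
center_y_4 = 145
radius_4 = 30
px1_5 = 215
py1_5 = 175
px0_6 = 330
py0_6 = 225
px1_6 = 415
py1_6 = 270
px1_7 = 300
py1_7 = 285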